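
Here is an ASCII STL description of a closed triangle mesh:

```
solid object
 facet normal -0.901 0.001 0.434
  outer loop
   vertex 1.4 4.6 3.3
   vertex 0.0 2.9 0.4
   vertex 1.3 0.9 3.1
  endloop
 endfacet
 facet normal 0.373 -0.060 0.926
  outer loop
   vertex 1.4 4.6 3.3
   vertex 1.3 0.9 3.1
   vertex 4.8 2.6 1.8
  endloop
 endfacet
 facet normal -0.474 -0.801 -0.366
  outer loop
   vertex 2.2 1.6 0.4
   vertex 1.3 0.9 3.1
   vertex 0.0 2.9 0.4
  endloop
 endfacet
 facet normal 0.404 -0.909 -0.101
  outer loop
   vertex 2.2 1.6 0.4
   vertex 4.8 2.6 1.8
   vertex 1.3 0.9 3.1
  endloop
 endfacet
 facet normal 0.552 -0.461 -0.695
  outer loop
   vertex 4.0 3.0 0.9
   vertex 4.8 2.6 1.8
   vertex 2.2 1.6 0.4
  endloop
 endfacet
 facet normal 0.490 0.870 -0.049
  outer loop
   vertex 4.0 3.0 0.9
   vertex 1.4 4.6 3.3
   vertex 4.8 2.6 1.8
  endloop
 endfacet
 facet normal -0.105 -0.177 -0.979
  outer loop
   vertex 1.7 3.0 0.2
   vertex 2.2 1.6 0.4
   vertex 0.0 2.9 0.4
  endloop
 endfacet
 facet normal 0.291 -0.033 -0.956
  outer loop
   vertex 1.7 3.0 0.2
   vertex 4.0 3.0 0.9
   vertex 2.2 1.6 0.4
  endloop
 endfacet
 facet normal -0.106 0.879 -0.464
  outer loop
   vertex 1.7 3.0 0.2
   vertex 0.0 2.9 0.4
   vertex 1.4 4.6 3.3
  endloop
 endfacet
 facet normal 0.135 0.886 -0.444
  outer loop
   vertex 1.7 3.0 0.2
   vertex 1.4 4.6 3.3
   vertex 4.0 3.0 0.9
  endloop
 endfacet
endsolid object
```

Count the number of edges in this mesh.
15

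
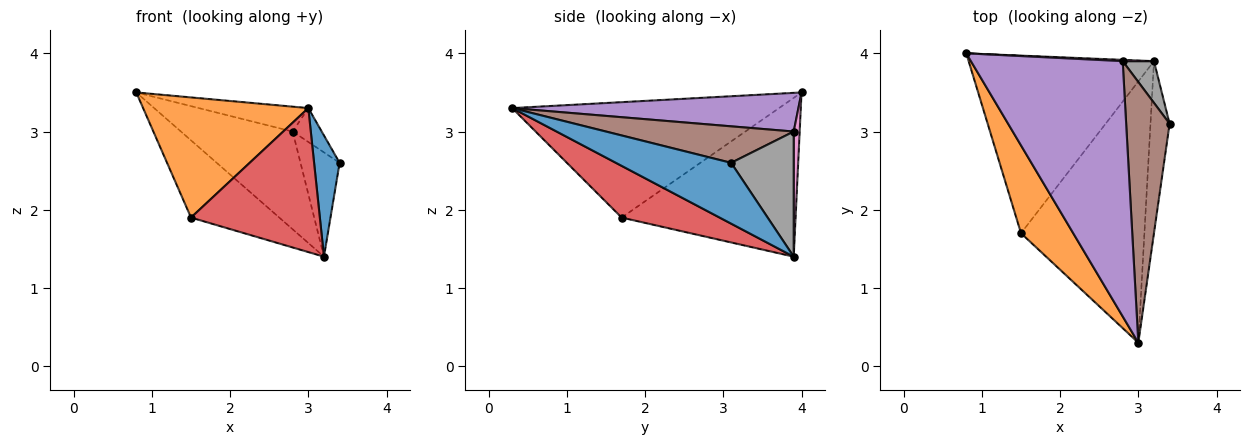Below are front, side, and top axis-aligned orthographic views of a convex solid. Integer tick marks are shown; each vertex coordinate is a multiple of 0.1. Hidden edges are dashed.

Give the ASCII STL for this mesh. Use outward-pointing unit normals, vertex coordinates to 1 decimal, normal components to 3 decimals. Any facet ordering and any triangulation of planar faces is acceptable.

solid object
 facet normal 0.933 -0.207 -0.293
  outer loop
   vertex 3.2 3.9 1.4
   vertex 3.4 3.1 2.6
   vertex 3.0 0.3 3.3
  endloop
 endfacet
 facet normal -0.794 -0.491 0.359
  outer loop
   vertex 1.5 1.7 1.9
   vertex 3.0 0.3 3.3
   vertex 0.8 4.0 3.5
  endloop
 endfacet
 facet normal -0.618 0.314 -0.721
  outer loop
   vertex 1.5 1.7 1.9
   vertex 0.8 4.0 3.5
   vertex 3.2 3.9 1.4
  endloop
 endfacet
 facet normal 0.345 -0.453 -0.822
  outer loop
   vertex 1.5 1.7 1.9
   vertex 3.2 3.9 1.4
   vertex 3.0 0.3 3.3
  endloop
 endfacet
 facet normal 0.246 0.094 0.965
  outer loop
   vertex 2.8 3.9 3.0
   vertex 0.8 4.0 3.5
   vertex 3.0 0.3 3.3
  endloop
 endfacet
 facet normal 0.640 0.099 0.762
  outer loop
   vertex 2.8 3.9 3.0
   vertex 3.0 0.3 3.3
   vertex 3.4 3.1 2.6
  endloop
 endfacet
 facet normal 0.053 0.998 0.013
  outer loop
   vertex 2.8 3.9 3.0
   vertex 3.2 3.9 1.4
   vertex 0.8 4.0 3.5
  endloop
 endfacet
 facet normal 0.830 0.518 0.207
  outer loop
   vertex 2.8 3.9 3.0
   vertex 3.4 3.1 2.6
   vertex 3.2 3.9 1.4
  endloop
 endfacet
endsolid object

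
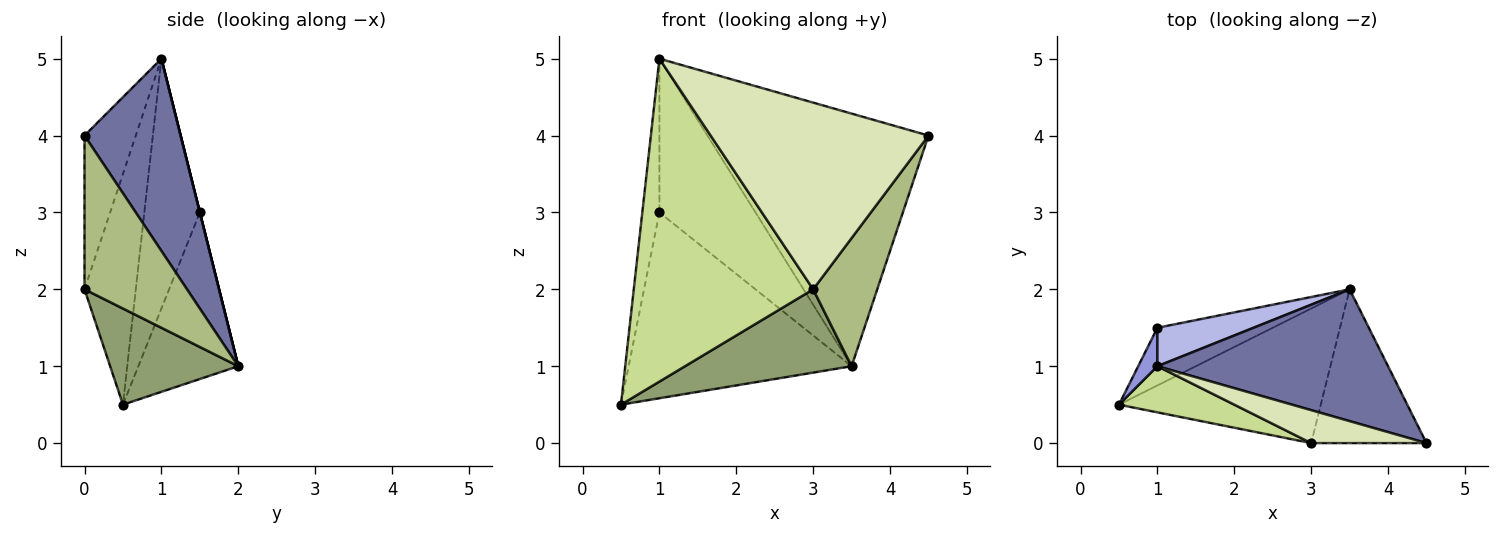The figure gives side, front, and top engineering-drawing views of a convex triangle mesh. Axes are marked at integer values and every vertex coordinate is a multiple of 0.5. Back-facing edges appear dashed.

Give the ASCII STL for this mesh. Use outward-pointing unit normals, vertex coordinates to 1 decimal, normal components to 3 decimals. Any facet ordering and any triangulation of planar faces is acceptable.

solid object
 facet normal 0.360 0.827 0.432
  outer loop
   vertex 1.0 1.0 5.0
   vertex 4.5 0.0 4.0
   vertex 3.5 2.0 1.0
  endloop
 endfacet
 facet normal -0.394 0.878 -0.272
  outer loop
   vertex 1.0 1.5 3.0
   vertex 3.5 2.0 1.0
   vertex 0.5 0.5 0.5
  endloop
 endfacet
 facet normal -0.953 0.293 0.073
  outer loop
   vertex 1.0 1.5 3.0
   vertex 0.5 0.5 0.5
   vertex 1.0 1.0 5.0
  endloop
 endfacet
 facet normal 0.000 0.970 0.243
  outer loop
   vertex 1.0 1.5 3.0
   vertex 1.0 1.0 5.0
   vertex 3.5 2.0 1.0
  endloop
 endfacet
 facet normal 0.375 -0.488 -0.788
  outer loop
   vertex 3.0 0.0 2.0
   vertex 0.5 0.5 0.5
   vertex 3.5 2.0 1.0
  endloop
 endfacet
 facet normal 0.716 -0.447 -0.537
  outer loop
   vertex 3.0 0.0 2.0
   vertex 3.5 2.0 1.0
   vertex 4.5 0.0 4.0
  endloop
 endfacet
 facet normal -0.272 -0.953 0.136
  outer loop
   vertex 3.0 0.0 2.0
   vertex 1.0 1.0 5.0
   vertex 0.5 0.5 0.5
  endloop
 endfacet
 facet normal -0.226 -0.959 0.169
  outer loop
   vertex 3.0 0.0 2.0
   vertex 4.5 0.0 4.0
   vertex 1.0 1.0 5.0
  endloop
 endfacet
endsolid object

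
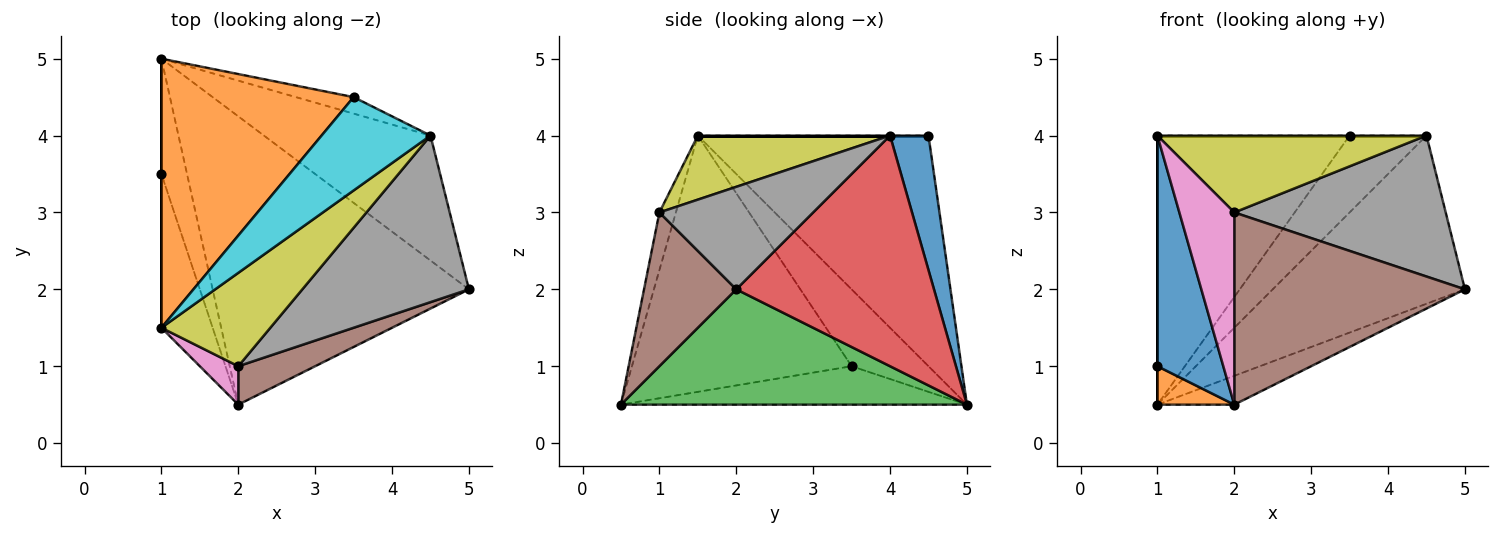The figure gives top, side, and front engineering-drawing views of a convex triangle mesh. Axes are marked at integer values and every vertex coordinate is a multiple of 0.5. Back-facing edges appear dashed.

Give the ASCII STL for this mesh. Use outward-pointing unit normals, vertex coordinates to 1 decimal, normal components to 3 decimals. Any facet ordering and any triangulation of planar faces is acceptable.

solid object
 facet normal -0.941 -0.282 -0.188
  outer loop
   vertex 1.0 1.5 4.0
   vertex 1.0 3.5 1.0
   vertex 2.0 0.5 0.5
  endloop
 endfacet
 facet normal -0.818 -0.182 -0.545
  outer loop
   vertex 1.0 5.0 0.5
   vertex 2.0 0.5 0.5
   vertex 1.0 3.5 1.0
  endloop
 endfacet
 facet normal 0.409 0.091 -0.908
  outer loop
   vertex 1.0 5.0 0.5
   vertex 5.0 2.0 2.0
   vertex 2.0 0.5 0.5
  endloop
 endfacet
 facet normal 0.637 0.619 -0.460
  outer loop
   vertex 1.0 5.0 0.5
   vertex 4.5 4.0 4.0
   vertex 5.0 2.0 2.0
  endloop
 endfacet
 facet normal -1.000 0.000 0.000
  outer loop
   vertex 1.0 5.0 0.5
   vertex 1.0 3.5 1.0
   vertex 1.0 1.5 4.0
  endloop
 endfacet
 facet normal 0.365 -0.913 0.183
  outer loop
   vertex 2.0 1.0 3.0
   vertex 2.0 0.5 0.5
   vertex 5.0 2.0 2.0
  endloop
 endfacet
 facet normal -0.282 -0.941 0.188
  outer loop
   vertex 2.0 1.0 3.0
   vertex 1.0 1.5 4.0
   vertex 2.0 0.5 0.5
  endloop
 endfacet
 facet normal 0.425 -0.585 0.691
  outer loop
   vertex 2.0 1.0 3.0
   vertex 5.0 2.0 2.0
   vertex 4.5 4.0 4.0
  endloop
 endfacet
 facet normal 0.413 -0.579 0.703
  outer loop
   vertex 2.0 1.0 3.0
   vertex 4.5 4.0 4.0
   vertex 1.0 1.5 4.0
  endloop
 endfacet
 facet normal 0.000 0.000 1.000
  outer loop
   vertex 3.5 4.5 4.0
   vertex 1.0 1.5 4.0
   vertex 4.5 4.0 4.0
  endloop
 endfacet
 facet normal 0.439 0.878 -0.188
  outer loop
   vertex 3.5 4.5 4.0
   vertex 4.5 4.0 4.0
   vertex 1.0 5.0 0.5
  endloop
 endfacet
 facet normal -0.647 0.539 0.539
  outer loop
   vertex 3.5 4.5 4.0
   vertex 1.0 5.0 0.5
   vertex 1.0 1.5 4.0
  endloop
 endfacet
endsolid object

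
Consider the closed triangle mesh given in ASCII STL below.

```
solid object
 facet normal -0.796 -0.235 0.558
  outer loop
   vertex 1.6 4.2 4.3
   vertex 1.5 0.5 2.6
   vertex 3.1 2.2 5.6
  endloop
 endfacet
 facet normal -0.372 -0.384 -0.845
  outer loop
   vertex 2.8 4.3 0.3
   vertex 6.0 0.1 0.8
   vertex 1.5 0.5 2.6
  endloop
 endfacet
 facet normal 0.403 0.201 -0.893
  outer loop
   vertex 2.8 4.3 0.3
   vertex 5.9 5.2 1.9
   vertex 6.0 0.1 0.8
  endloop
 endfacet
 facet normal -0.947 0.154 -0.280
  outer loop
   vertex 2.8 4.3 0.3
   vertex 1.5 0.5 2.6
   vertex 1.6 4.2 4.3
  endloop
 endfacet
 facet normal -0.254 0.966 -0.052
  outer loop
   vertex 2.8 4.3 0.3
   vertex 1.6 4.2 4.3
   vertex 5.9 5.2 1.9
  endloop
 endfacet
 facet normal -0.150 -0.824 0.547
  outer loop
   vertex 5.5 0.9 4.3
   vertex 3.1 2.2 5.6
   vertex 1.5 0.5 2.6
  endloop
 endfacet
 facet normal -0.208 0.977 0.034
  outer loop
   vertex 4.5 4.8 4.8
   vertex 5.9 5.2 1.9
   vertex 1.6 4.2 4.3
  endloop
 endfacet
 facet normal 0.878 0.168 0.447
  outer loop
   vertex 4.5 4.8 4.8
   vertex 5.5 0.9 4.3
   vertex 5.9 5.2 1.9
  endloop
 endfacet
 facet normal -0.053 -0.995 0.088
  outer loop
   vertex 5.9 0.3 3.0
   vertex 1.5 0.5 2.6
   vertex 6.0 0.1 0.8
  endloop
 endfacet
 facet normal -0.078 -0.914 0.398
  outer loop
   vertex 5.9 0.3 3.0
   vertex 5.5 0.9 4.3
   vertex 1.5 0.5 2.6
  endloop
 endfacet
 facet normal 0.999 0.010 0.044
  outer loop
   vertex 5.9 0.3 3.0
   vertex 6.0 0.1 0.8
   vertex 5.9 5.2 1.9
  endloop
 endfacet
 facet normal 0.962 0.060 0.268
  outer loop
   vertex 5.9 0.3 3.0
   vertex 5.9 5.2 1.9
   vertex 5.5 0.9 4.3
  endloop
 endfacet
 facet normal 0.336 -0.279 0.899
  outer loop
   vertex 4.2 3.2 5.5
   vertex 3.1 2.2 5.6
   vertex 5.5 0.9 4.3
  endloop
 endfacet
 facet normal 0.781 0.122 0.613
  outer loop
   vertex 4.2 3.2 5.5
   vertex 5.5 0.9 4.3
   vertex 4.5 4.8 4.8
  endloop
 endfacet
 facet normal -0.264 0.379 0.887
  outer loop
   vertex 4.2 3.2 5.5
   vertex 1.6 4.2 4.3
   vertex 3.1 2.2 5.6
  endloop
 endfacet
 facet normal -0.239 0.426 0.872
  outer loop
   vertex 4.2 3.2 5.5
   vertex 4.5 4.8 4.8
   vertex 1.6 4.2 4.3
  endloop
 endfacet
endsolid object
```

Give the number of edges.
24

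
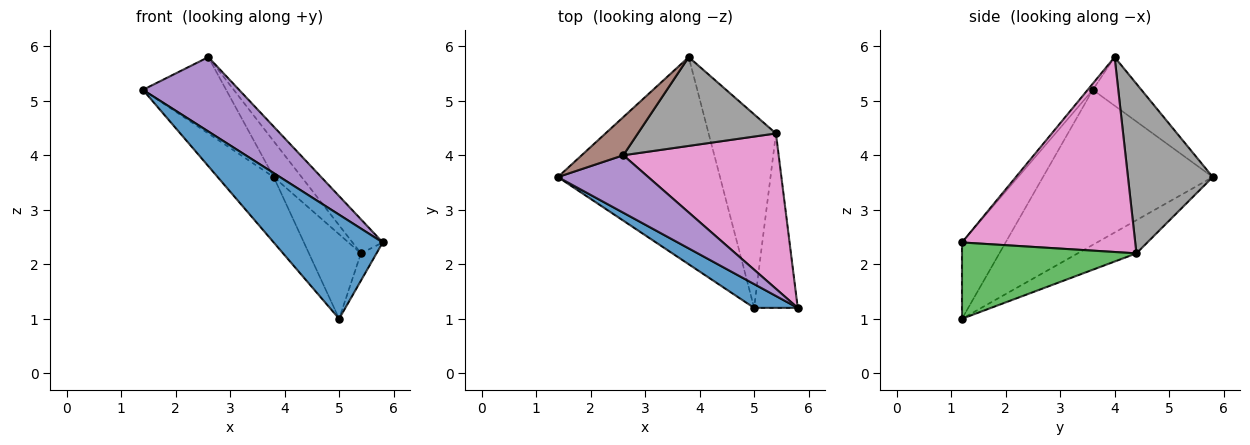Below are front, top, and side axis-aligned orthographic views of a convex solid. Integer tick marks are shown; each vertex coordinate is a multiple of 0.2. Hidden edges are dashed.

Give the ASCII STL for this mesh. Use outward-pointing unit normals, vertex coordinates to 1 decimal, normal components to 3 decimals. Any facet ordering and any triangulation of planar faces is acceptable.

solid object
 facet normal -0.363 -0.908 0.208
  outer loop
   vertex 5.0 1.2 1.0
   vertex 5.8 1.2 2.4
   vertex 1.4 3.6 5.2
  endloop
 endfacet
 facet normal -0.674 0.223 -0.705
  outer loop
   vertex 5.0 1.2 1.0
   vertex 1.4 3.6 5.2
   vertex 3.8 5.8 3.6
  endloop
 endfacet
 facet normal 0.866 0.077 -0.495
  outer loop
   vertex 5.4 4.4 2.2
   vertex 5.8 1.2 2.4
   vertex 5.0 1.2 1.0
  endloop
 endfacet
 facet normal -0.412 0.365 -0.835
  outer loop
   vertex 5.4 4.4 2.2
   vertex 5.0 1.2 1.0
   vertex 3.8 5.8 3.6
  endloop
 endfacet
 facet normal -0.042 -0.790 0.611
  outer loop
   vertex 2.6 4.0 5.8
   vertex 1.4 3.6 5.2
   vertex 5.8 1.2 2.4
  endloop
 endfacet
 facet normal -0.463 0.793 0.396
  outer loop
   vertex 2.6 4.0 5.8
   vertex 3.8 5.8 3.6
   vertex 1.4 3.6 5.2
  endloop
 endfacet
 facet normal 0.775 0.135 0.618
  outer loop
   vertex 2.6 4.0 5.8
   vertex 5.8 1.2 2.4
   vertex 5.4 4.4 2.2
  endloop
 endfacet
 facet normal 0.751 0.247 0.612
  outer loop
   vertex 2.6 4.0 5.8
   vertex 5.4 4.4 2.2
   vertex 3.8 5.8 3.6
  endloop
 endfacet
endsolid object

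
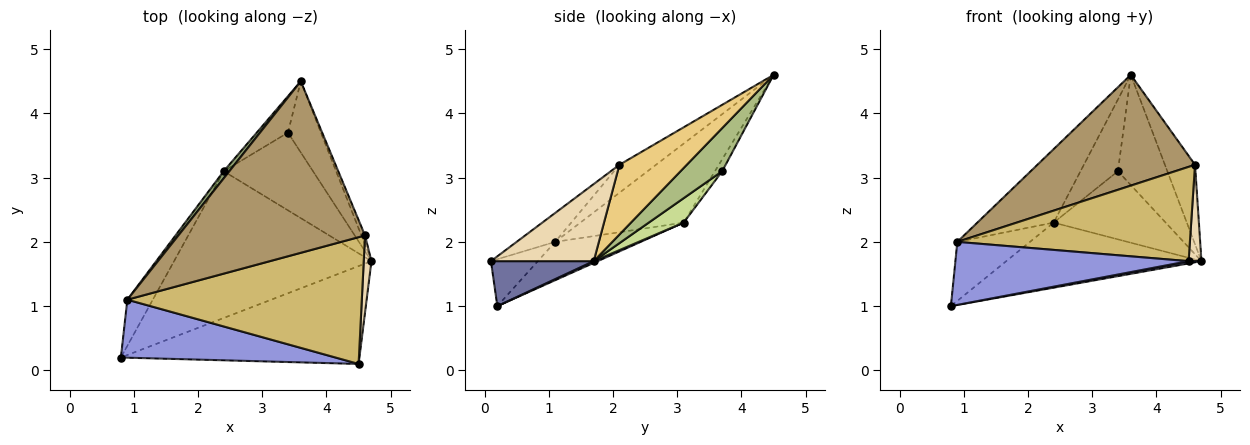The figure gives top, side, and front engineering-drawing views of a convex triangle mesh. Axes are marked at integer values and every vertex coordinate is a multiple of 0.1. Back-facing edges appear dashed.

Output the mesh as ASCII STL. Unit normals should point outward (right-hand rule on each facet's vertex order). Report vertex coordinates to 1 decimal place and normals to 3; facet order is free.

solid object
 facet normal 0.185 -0.023 -0.982
  outer loop
   vertex 4.5 0.1 1.7
   vertex 0.8 0.2 1.0
   vertex 4.7 1.7 1.7
  endloop
 endfacet
 facet normal 0.008 0.405 -0.914
  outer loop
   vertex 2.4 3.1 2.3
   vertex 4.7 1.7 1.7
   vertex 0.8 0.2 1.0
  endloop
 endfacet
 facet normal -0.146 -0.728 0.670
  outer loop
   vertex 0.9 1.1 2.0
   vertex 0.8 0.2 1.0
   vertex 4.5 0.1 1.7
  endloop
 endfacet
 facet normal -0.680 0.578 -0.452
  outer loop
   vertex 0.9 1.1 2.0
   vertex 2.4 3.1 2.3
   vertex 0.8 0.2 1.0
  endloop
 endfacet
 facet normal -0.803 0.593 0.058
  outer loop
   vertex 0.9 1.1 2.0
   vertex 3.6 4.5 4.6
   vertex 2.4 3.1 2.3
  endloop
 endfacet
 facet normal 0.578 0.686 -0.443
  outer loop
   vertex 3.4 3.7 3.1
   vertex 3.6 4.5 4.6
   vertex 4.7 1.7 1.7
  endloop
 endfacet
 facet normal 0.201 0.646 -0.736
  outer loop
   vertex 3.4 3.7 3.1
   vertex 4.7 1.7 1.7
   vertex 2.4 3.1 2.3
  endloop
 endfacet
 facet normal -0.170 0.879 -0.446
  outer loop
   vertex 3.4 3.7 3.1
   vertex 2.4 3.1 2.3
   vertex 3.6 4.5 4.6
  endloop
 endfacet
 facet normal -0.125 -0.538 0.833
  outer loop
   vertex 4.6 2.1 3.2
   vertex 3.6 4.5 4.6
   vertex 0.9 1.1 2.0
  endloop
 endfacet
 facet normal -0.098 -0.594 0.798
  outer loop
   vertex 4.6 2.1 3.2
   vertex 0.9 1.1 2.0
   vertex 4.5 0.1 1.7
  endloop
 endfacet
 facet normal 0.912 0.408 -0.048
  outer loop
   vertex 4.6 2.1 3.2
   vertex 4.7 1.7 1.7
   vertex 3.6 4.5 4.6
  endloop
 endfacet
 facet normal 0.987 -0.123 0.099
  outer loop
   vertex 4.6 2.1 3.2
   vertex 4.5 0.1 1.7
   vertex 4.7 1.7 1.7
  endloop
 endfacet
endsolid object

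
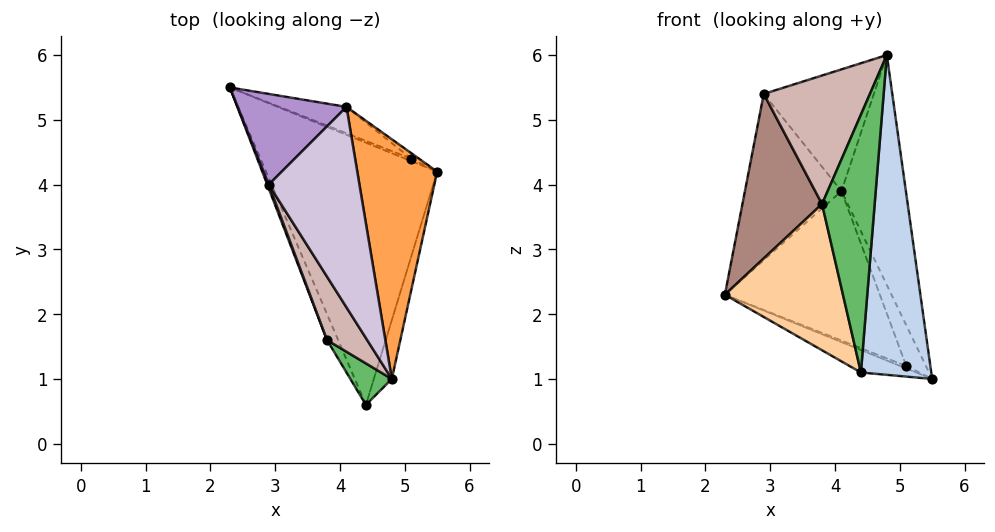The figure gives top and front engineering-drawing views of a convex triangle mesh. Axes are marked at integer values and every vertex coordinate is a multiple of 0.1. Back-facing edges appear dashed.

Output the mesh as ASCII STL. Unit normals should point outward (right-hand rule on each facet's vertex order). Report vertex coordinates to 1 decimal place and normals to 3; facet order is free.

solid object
 facet normal -0.347 0.080 -0.934
  outer loop
   vertex 4.4 0.6 1.1
   vertex 2.3 5.5 2.3
   vertex 5.5 4.2 1.0
  endloop
 endfacet
 facet normal 0.955 -0.293 -0.054
  outer loop
   vertex 4.8 1.0 6.0
   vertex 4.4 0.6 1.1
   vertex 5.5 4.2 1.0
  endloop
 endfacet
 facet normal 0.893 0.311 0.324
  outer loop
   vertex 4.1 5.2 3.9
   vertex 4.8 1.0 6.0
   vertex 5.5 4.2 1.0
  endloop
 endfacet
 facet normal -0.923 -0.379 -0.067
  outer loop
   vertex 3.8 1.6 3.7
   vertex 2.3 5.5 2.3
   vertex 4.4 0.6 1.1
  endloop
 endfacet
 facet normal -0.692 -0.713 0.115
  outer loop
   vertex 3.8 1.6 3.7
   vertex 4.4 0.6 1.1
   vertex 4.8 1.0 6.0
  endloop
 endfacet
 facet normal 0.000 0.707 -0.707
  outer loop
   vertex 5.1 4.4 1.2
   vertex 5.5 4.2 1.0
   vertex 2.3 5.5 2.3
  endloop
 endfacet
 facet normal 0.304 0.938 -0.166
  outer loop
   vertex 5.1 4.4 1.2
   vertex 2.3 5.5 2.3
   vertex 4.1 5.2 3.9
  endloop
 endfacet
 facet normal 0.393 0.911 -0.124
  outer loop
   vertex 5.1 4.4 1.2
   vertex 4.1 5.2 3.9
   vertex 5.5 4.2 1.0
  endloop
 endfacet
 facet normal -0.269 0.846 0.461
  outer loop
   vertex 2.9 4.0 5.4
   vertex 4.1 5.2 3.9
   vertex 2.3 5.5 2.3
  endloop
 endfacet
 facet normal 0.482 0.455 0.749
  outer loop
   vertex 2.9 4.0 5.4
   vertex 4.8 1.0 6.0
   vertex 4.1 5.2 3.9
  endloop
 endfacet
 facet normal -0.934 -0.356 0.008
  outer loop
   vertex 2.9 4.0 5.4
   vertex 2.3 5.5 2.3
   vertex 3.8 1.6 3.7
  endloop
 endfacet
 facet normal -0.841 -0.485 0.239
  outer loop
   vertex 2.9 4.0 5.4
   vertex 3.8 1.6 3.7
   vertex 4.8 1.0 6.0
  endloop
 endfacet
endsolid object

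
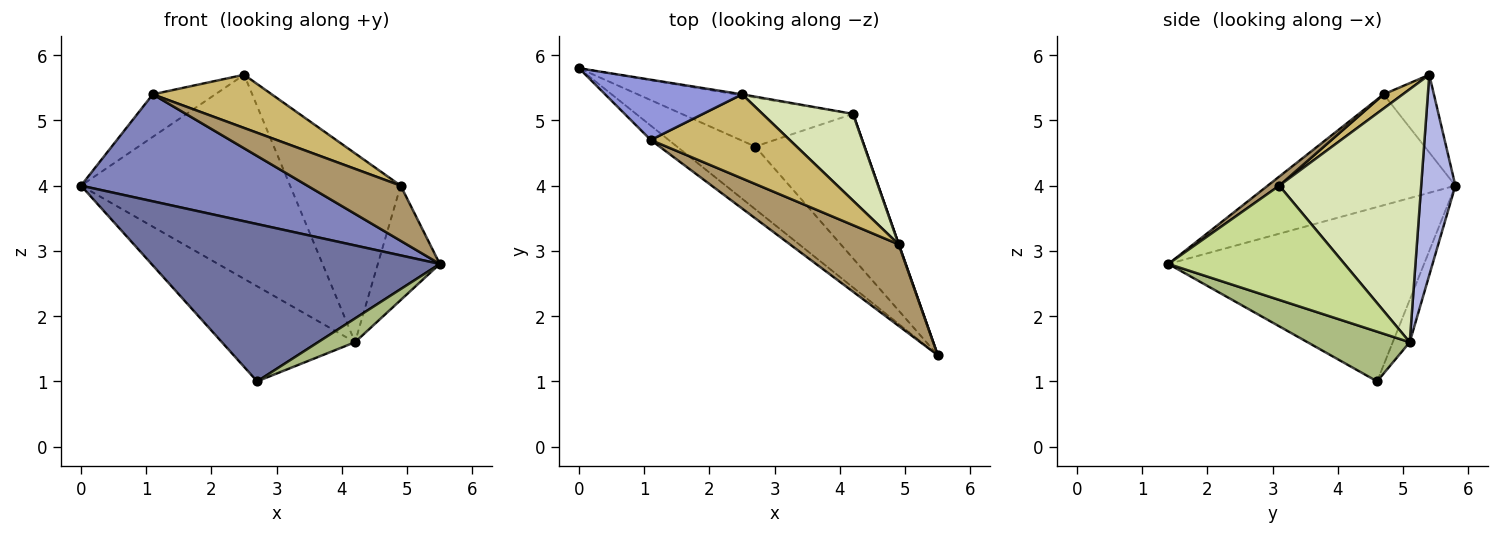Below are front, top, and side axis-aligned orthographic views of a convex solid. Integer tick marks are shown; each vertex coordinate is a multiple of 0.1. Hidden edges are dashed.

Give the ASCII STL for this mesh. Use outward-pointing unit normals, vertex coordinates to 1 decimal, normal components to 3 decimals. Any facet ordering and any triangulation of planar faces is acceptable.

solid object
 facet normal -0.636 -0.717 -0.286
  outer loop
   vertex 2.7 4.6 1.0
   vertex 5.5 1.4 2.8
   vertex 0.0 5.8 4.0
  endloop
 endfacet
 facet normal -0.635 -0.766 -0.103
  outer loop
   vertex 1.1 4.7 5.4
   vertex 0.0 5.8 4.0
   vertex 5.5 1.4 2.8
  endloop
 endfacet
 facet normal -0.420 0.523 0.741
  outer loop
   vertex 1.1 4.7 5.4
   vertex 2.5 5.4 5.7
   vertex 0.0 5.8 4.0
  endloop
 endfacet
 facet normal 0.161 0.987 -0.005
  outer loop
   vertex 4.2 5.1 1.6
   vertex 0.0 5.8 4.0
   vertex 2.5 5.4 5.7
  endloop
 endfacet
 facet normal -0.113 0.883 -0.455
  outer loop
   vertex 4.2 5.1 1.6
   vertex 2.7 4.6 1.0
   vertex 0.0 5.8 4.0
  endloop
 endfacet
 facet normal 0.409 -0.148 -0.900
  outer loop
   vertex 4.2 5.1 1.6
   vertex 5.5 1.4 2.8
   vertex 2.7 4.6 1.0
  endloop
 endfacet
 facet normal 0.943 0.332 0.001
  outer loop
   vertex 4.9 3.1 4.0
   vertex 5.5 1.4 2.8
   vertex 4.2 5.1 1.6
  endloop
 endfacet
 facet normal 0.759 0.592 0.272
  outer loop
   vertex 4.9 3.1 4.0
   vertex 4.2 5.1 1.6
   vertex 2.5 5.4 5.7
  endloop
 endfacet
 facet normal 0.069 -0.559 0.826
  outer loop
   vertex 4.9 3.1 4.0
   vertex 1.1 4.7 5.4
   vertex 5.5 1.4 2.8
  endloop
 endfacet
 facet normal 0.086 -0.533 0.842
  outer loop
   vertex 4.9 3.1 4.0
   vertex 2.5 5.4 5.7
   vertex 1.1 4.7 5.4
  endloop
 endfacet
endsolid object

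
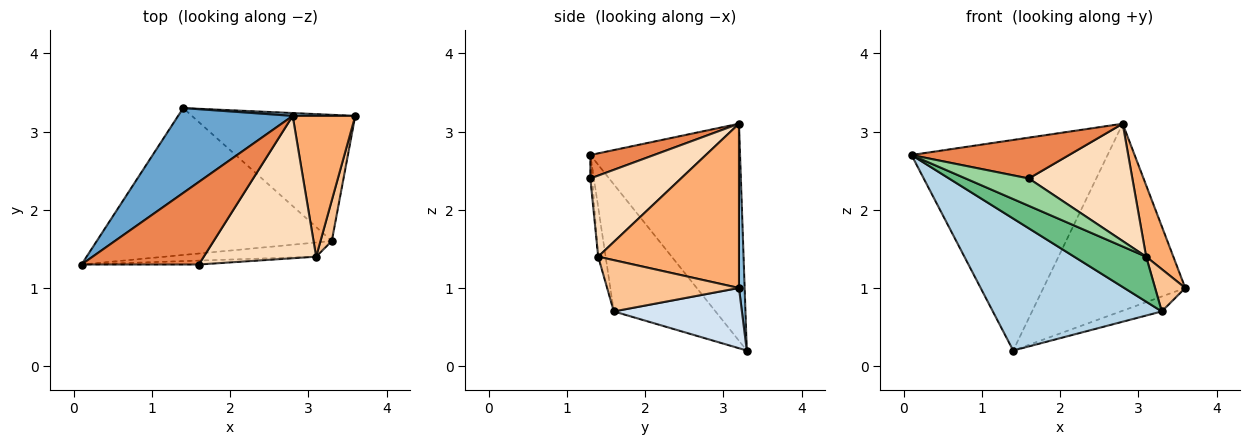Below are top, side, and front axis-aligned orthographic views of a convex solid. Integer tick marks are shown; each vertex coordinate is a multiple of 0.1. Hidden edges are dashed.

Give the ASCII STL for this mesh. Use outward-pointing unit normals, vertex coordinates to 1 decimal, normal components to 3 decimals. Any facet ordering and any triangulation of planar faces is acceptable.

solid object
 facet normal -0.578 0.757 0.305
  outer loop
   vertex 2.8 3.2 3.1
   vertex 1.4 3.3 0.2
   vertex 0.1 1.3 2.7
  endloop
 endfacet
 facet normal 0.040 0.999 0.015
  outer loop
   vertex 2.8 3.2 3.1
   vertex 3.6 3.2 1.0
   vertex 1.4 3.3 0.2
  endloop
 endfacet
 facet normal -0.373 -0.620 -0.690
  outer loop
   vertex 3.3 1.6 0.7
   vertex 0.1 1.3 2.7
   vertex 1.4 3.3 0.2
  endloop
 endfacet
 facet normal 0.344 0.110 -0.932
  outer loop
   vertex 3.3 1.6 0.7
   vertex 1.4 3.3 0.2
   vertex 3.6 3.2 1.0
  endloop
 endfacet
 facet normal 0.176 -0.436 0.882
  outer loop
   vertex 1.6 1.3 2.4
   vertex 2.8 3.2 3.1
   vertex 0.1 1.3 2.7
  endloop
 endfacet
 facet normal 0.920 -0.178 0.350
  outer loop
   vertex 3.1 1.4 1.4
   vertex 3.6 3.2 1.0
   vertex 2.8 3.2 3.1
  endloop
 endfacet
 facet normal 0.953 -0.218 0.210
  outer loop
   vertex 3.1 1.4 1.4
   vertex 3.3 1.6 0.7
   vertex 3.6 3.2 1.0
  endloop
 endfacet
 facet normal 0.487 -0.556 0.674
  outer loop
   vertex 3.1 1.4 1.4
   vertex 2.8 3.2 3.1
   vertex 1.6 1.3 2.4
  endloop
 endfacet
 facet normal -0.098 -0.949 -0.299
  outer loop
   vertex 3.1 1.4 1.4
   vertex 0.1 1.3 2.7
   vertex 3.3 1.6 0.7
  endloop
 endfacet
 facet normal -0.028 -0.990 -0.141
  outer loop
   vertex 3.1 1.4 1.4
   vertex 1.6 1.3 2.4
   vertex 0.1 1.3 2.7
  endloop
 endfacet
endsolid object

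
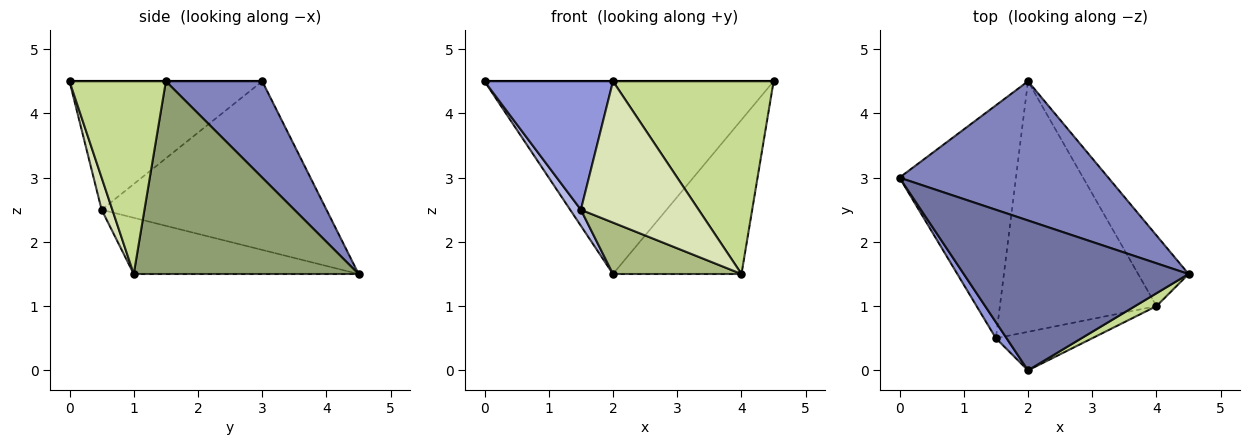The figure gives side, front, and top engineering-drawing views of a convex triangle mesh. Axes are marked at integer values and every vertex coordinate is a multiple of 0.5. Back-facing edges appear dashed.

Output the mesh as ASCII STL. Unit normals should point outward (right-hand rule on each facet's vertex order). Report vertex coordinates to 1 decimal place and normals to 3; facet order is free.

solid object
 facet normal 0.000 0.000 1.000
  outer loop
   vertex 2.0 0.0 4.5
   vertex 4.5 1.5 4.5
   vertex 0.0 3.0 4.5
  endloop
 endfacet
 facet normal 0.261 0.783 0.565
  outer loop
   vertex 2.0 4.5 1.5
   vertex 0.0 3.0 4.5
   vertex 4.5 1.5 4.5
  endloop
 endfacet
 facet normal -0.830 -0.553 0.069
  outer loop
   vertex 1.5 0.5 2.5
   vertex 2.0 0.0 4.5
   vertex 0.0 3.0 4.5
  endloop
 endfacet
 facet normal -0.822 -0.039 -0.568
  outer loop
   vertex 1.5 0.5 2.5
   vertex 0.0 3.0 4.5
   vertex 2.0 4.5 1.5
  endloop
 endfacet
 facet normal 0.847 0.484 -0.222
  outer loop
   vertex 4.0 1.0 1.5
   vertex 2.0 4.5 1.5
   vertex 4.5 1.5 4.5
  endloop
 endfacet
 facet normal -0.332 -0.190 -0.924
  outer loop
   vertex 4.0 1.0 1.5
   vertex 1.5 0.5 2.5
   vertex 2.0 4.5 1.5
  endloop
 endfacet
 facet normal 0.514 -0.856 0.057
  outer loop
   vertex 4.0 1.0 1.5
   vertex 4.5 1.5 4.5
   vertex 2.0 0.0 4.5
  endloop
 endfacet
 facet normal 0.087 -0.961 -0.262
  outer loop
   vertex 4.0 1.0 1.5
   vertex 2.0 0.0 4.5
   vertex 1.5 0.5 2.5
  endloop
 endfacet
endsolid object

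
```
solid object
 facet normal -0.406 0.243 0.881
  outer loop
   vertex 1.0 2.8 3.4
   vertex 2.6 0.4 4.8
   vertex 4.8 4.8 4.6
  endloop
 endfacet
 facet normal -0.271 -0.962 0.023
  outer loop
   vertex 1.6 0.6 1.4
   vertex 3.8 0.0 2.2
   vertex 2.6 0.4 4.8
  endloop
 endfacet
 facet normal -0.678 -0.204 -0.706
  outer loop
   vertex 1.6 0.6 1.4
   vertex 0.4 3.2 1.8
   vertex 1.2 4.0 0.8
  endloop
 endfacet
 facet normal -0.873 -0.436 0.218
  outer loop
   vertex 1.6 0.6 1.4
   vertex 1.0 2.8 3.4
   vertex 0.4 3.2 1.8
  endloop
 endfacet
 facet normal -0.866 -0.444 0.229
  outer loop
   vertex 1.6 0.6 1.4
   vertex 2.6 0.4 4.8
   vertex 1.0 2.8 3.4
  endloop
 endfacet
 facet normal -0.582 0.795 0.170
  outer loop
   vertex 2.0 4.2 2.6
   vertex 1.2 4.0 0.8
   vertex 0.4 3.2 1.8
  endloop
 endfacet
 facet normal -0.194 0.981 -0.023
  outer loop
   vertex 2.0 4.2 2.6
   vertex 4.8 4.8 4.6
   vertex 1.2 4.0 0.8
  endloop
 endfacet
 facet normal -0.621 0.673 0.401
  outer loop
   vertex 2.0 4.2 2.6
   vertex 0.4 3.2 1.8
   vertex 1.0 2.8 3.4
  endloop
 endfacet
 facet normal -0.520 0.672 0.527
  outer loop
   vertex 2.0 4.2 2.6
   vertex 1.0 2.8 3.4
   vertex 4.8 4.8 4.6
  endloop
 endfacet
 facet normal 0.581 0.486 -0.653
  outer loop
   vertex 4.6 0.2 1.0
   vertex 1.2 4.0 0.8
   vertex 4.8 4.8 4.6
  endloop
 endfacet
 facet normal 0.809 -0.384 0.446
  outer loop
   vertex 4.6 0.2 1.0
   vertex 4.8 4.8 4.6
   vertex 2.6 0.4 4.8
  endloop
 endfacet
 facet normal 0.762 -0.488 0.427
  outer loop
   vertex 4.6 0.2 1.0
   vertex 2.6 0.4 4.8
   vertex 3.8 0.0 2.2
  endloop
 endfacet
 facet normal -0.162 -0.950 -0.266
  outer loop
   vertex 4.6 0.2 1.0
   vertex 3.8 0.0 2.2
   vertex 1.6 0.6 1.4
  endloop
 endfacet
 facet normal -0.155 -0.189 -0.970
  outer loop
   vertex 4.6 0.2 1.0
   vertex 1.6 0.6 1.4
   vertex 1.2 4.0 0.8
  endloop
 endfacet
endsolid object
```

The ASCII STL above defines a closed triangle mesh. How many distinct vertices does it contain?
9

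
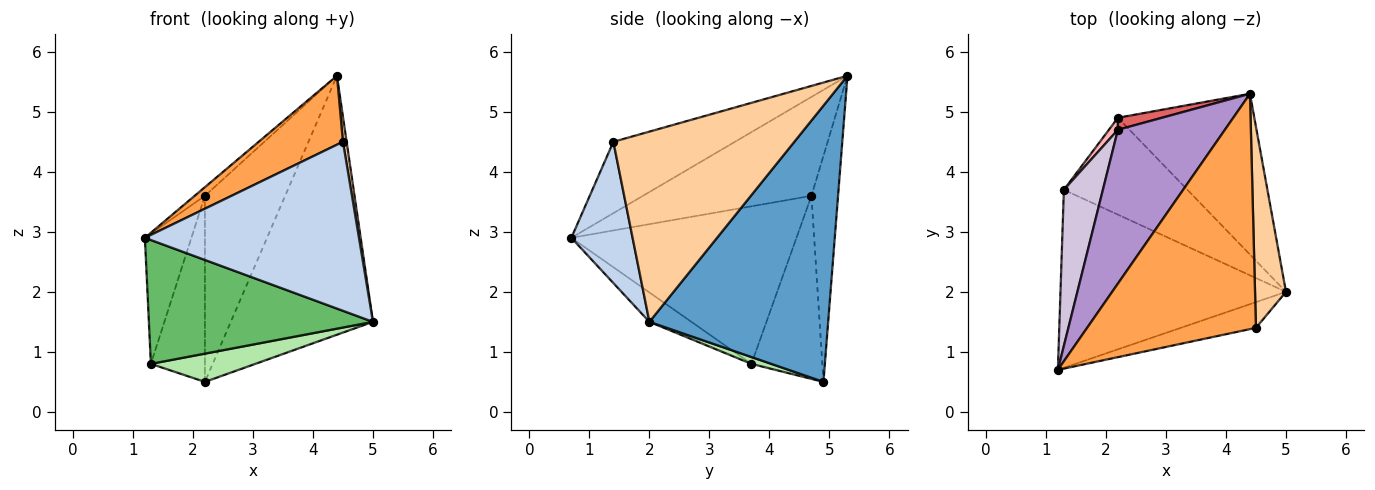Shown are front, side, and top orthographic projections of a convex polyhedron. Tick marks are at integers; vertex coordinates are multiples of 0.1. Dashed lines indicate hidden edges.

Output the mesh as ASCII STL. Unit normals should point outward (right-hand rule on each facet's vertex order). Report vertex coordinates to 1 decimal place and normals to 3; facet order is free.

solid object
 facet normal 0.730 0.581 -0.360
  outer loop
   vertex 4.4 5.3 5.6
   vertex 5.0 2.0 1.5
   vertex 2.2 4.9 0.5
  endloop
 endfacet
 facet normal 0.272 -0.951 -0.145
  outer loop
   vertex 4.5 1.4 4.5
   vertex 1.2 0.7 2.9
   vertex 5.0 2.0 1.5
  endloop
 endfacet
 facet normal -0.376 -0.260 0.889
  outer loop
   vertex 4.5 1.4 4.5
   vertex 4.4 5.3 5.6
   vertex 1.2 0.7 2.9
  endloop
 endfacet
 facet normal 0.987 -0.020 0.160
  outer loop
   vertex 4.5 1.4 4.5
   vertex 5.0 2.0 1.5
   vertex 4.4 5.3 5.6
  endloop
 endfacet
 facet normal -0.106 -0.568 -0.816
  outer loop
   vertex 1.3 3.7 0.8
   vertex 5.0 2.0 1.5
   vertex 1.2 0.7 2.9
  endloop
 endfacet
 facet normal 0.053 -0.279 -0.959
  outer loop
   vertex 1.3 3.7 0.8
   vertex 2.2 4.9 0.5
   vertex 5.0 2.0 1.5
  endloop
 endfacet
 facet normal -0.314 0.947 0.061
  outer loop
   vertex 2.2 4.7 3.6
   vertex 4.4 5.3 5.6
   vertex 2.2 4.9 0.5
  endloop
 endfacet
 facet normal -0.795 0.606 0.039
  outer loop
   vertex 2.2 4.7 3.6
   vertex 2.2 4.9 0.5
   vertex 1.3 3.7 0.8
  endloop
 endfacet
 facet normal -0.678 0.041 0.734
  outer loop
   vertex 2.2 4.7 3.6
   vertex 1.2 0.7 2.9
   vertex 4.4 5.3 5.6
  endloop
 endfacet
 facet normal -0.952 0.197 0.236
  outer loop
   vertex 2.2 4.7 3.6
   vertex 1.3 3.7 0.8
   vertex 1.2 0.7 2.9
  endloop
 endfacet
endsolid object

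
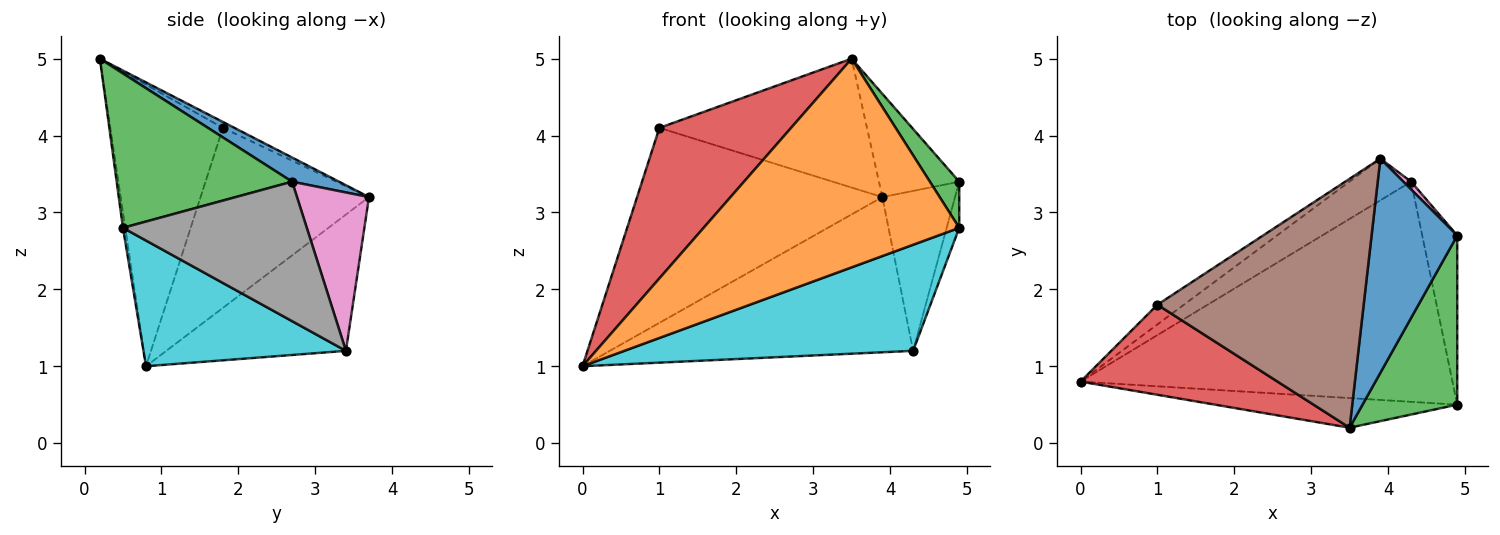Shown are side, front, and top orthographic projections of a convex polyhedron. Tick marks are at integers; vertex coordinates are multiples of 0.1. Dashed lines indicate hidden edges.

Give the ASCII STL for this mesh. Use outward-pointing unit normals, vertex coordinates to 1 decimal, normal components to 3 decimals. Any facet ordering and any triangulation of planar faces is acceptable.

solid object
 facet normal 0.246 0.421 0.873
  outer loop
   vertex 3.9 3.7 3.2
   vertex 3.5 0.2 5.0
   vertex 4.9 2.7 3.4
  endloop
 endfacet
 facet normal -0.009 -0.990 -0.141
  outer loop
   vertex 4.9 0.5 2.8
   vertex 3.5 0.2 5.0
   vertex 0.0 0.8 1.0
  endloop
 endfacet
 facet normal 0.844 -0.141 0.518
  outer loop
   vertex 4.9 0.5 2.8
   vertex 4.9 2.7 3.4
   vertex 3.5 0.2 5.0
  endloop
 endfacet
 facet normal -0.592 -0.692 0.414
  outer loop
   vertex 1.0 1.8 4.1
   vertex 0.0 0.8 1.0
   vertex 3.5 0.2 5.0
  endloop
 endfacet
 facet normal -0.564 0.822 -0.083
  outer loop
   vertex 1.0 1.8 4.1
   vertex 3.9 3.7 3.2
   vertex 0.0 0.8 1.0
  endloop
 endfacet
 facet normal -0.026 0.460 0.888
  outer loop
   vertex 1.0 1.8 4.1
   vertex 3.5 0.2 5.0
   vertex 3.9 3.7 3.2
  endloop
 endfacet
 facet normal 0.703 0.710 0.034
  outer loop
   vertex 4.3 3.4 1.2
   vertex 3.9 3.7 3.2
   vertex 4.9 2.7 3.4
  endloop
 endfacet
 facet normal 0.968 0.066 -0.243
  outer loop
   vertex 4.3 3.4 1.2
   vertex 4.9 2.7 3.4
   vertex 4.9 0.5 2.8
  endloop
 endfacet
 facet normal -0.496 0.838 -0.225
  outer loop
   vertex 4.3 3.4 1.2
   vertex 0.0 0.8 1.0
   vertex 3.9 3.7 3.2
  endloop
 endfacet
 facet normal 0.291 -0.415 -0.862
  outer loop
   vertex 4.3 3.4 1.2
   vertex 4.9 0.5 2.8
   vertex 0.0 0.8 1.0
  endloop
 endfacet
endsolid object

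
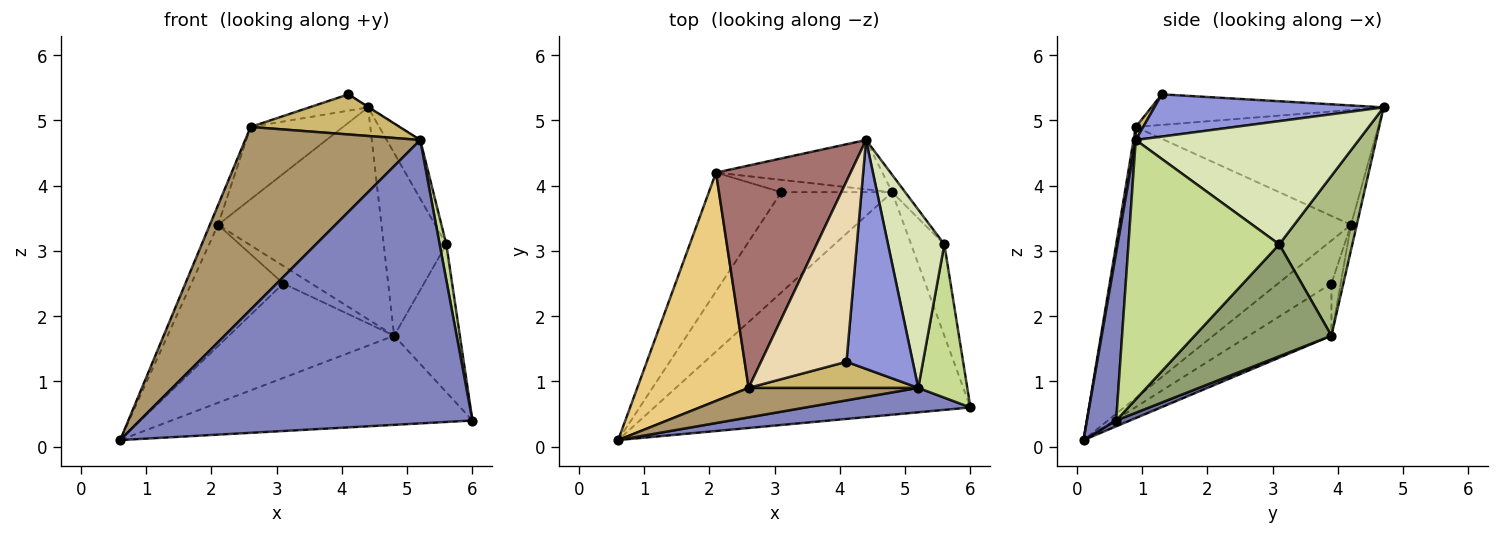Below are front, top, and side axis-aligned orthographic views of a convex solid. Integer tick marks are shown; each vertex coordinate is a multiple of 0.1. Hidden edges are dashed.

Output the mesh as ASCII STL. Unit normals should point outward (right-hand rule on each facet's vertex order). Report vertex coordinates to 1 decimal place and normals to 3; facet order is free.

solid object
 facet normal 0.017 0.372 -0.928
  outer loop
   vertex 4.8 3.9 1.7
   vertex 6.0 0.6 0.4
   vertex 0.6 0.1 0.1
  endloop
 endfacet
 facet normal 0.087 -0.993 0.085
  outer loop
   vertex 5.2 0.9 4.7
   vertex 0.6 0.1 0.1
   vertex 6.0 0.6 0.4
  endloop
 endfacet
 facet normal 0.537 0.002 0.843
  outer loop
   vertex 5.2 0.9 4.7
   vertex 4.4 4.7 5.2
   vertex 4.1 1.3 5.4
  endloop
 endfacet
 facet normal -0.034 0.973 -0.226
  outer loop
   vertex 2.1 4.2 3.4
   vertex 4.4 4.7 5.2
   vertex 4.8 3.9 1.7
  endloop
 endfacet
 facet normal 0.871 0.418 -0.258
  outer loop
   vertex 5.6 3.1 3.1
   vertex 6.0 0.6 0.4
   vertex 4.8 3.9 1.7
  endloop
 endfacet
 facet normal 0.758 0.650 -0.062
  outer loop
   vertex 5.6 3.1 3.1
   vertex 4.8 3.9 1.7
   vertex 4.4 4.7 5.2
  endloop
 endfacet
 facet normal 0.982 -0.043 0.186
  outer loop
   vertex 5.6 3.1 3.1
   vertex 5.2 0.9 4.7
   vertex 6.0 0.6 0.4
  endloop
 endfacet
 facet normal 0.901 0.136 0.412
  outer loop
   vertex 5.6 3.1 3.1
   vertex 4.4 4.7 5.2
   vertex 5.2 0.9 4.7
  endloop
 endfacet
 facet normal 0.012 -0.987 0.159
  outer loop
   vertex 2.6 0.9 4.9
   vertex 0.6 0.1 0.1
   vertex 5.2 0.9 4.7
  endloop
 endfacet
 facet normal 0.042 -0.838 0.545
  outer loop
   vertex 2.6 0.9 4.9
   vertex 5.2 0.9 4.7
   vertex 4.1 1.3 5.4
  endloop
 endfacet
 facet normal -0.925 0.033 0.380
  outer loop
   vertex 2.6 0.9 4.9
   vertex 2.1 4.2 3.4
   vertex 0.6 0.1 0.1
  endloop
 endfacet
 facet normal -0.335 0.085 0.938
  outer loop
   vertex 2.6 0.9 4.9
   vertex 4.1 1.3 5.4
   vertex 4.4 4.7 5.2
  endloop
 endfacet
 facet normal -0.630 0.240 0.738
  outer loop
   vertex 2.6 0.9 4.9
   vertex 4.4 4.7 5.2
   vertex 2.1 4.2 3.4
  endloop
 endfacet
 facet normal -0.324 0.648 -0.689
  outer loop
   vertex 3.1 3.9 2.5
   vertex 4.8 3.9 1.7
   vertex 0.6 0.1 0.1
  endloop
 endfacet
 facet normal -0.383 0.660 -0.646
  outer loop
   vertex 3.1 3.9 2.5
   vertex 0.6 0.1 0.1
   vertex 2.1 4.2 3.4
  endloop
 endfacet
 facet normal -0.260 0.792 -0.553
  outer loop
   vertex 3.1 3.9 2.5
   vertex 2.1 4.2 3.4
   vertex 4.8 3.9 1.7
  endloop
 endfacet
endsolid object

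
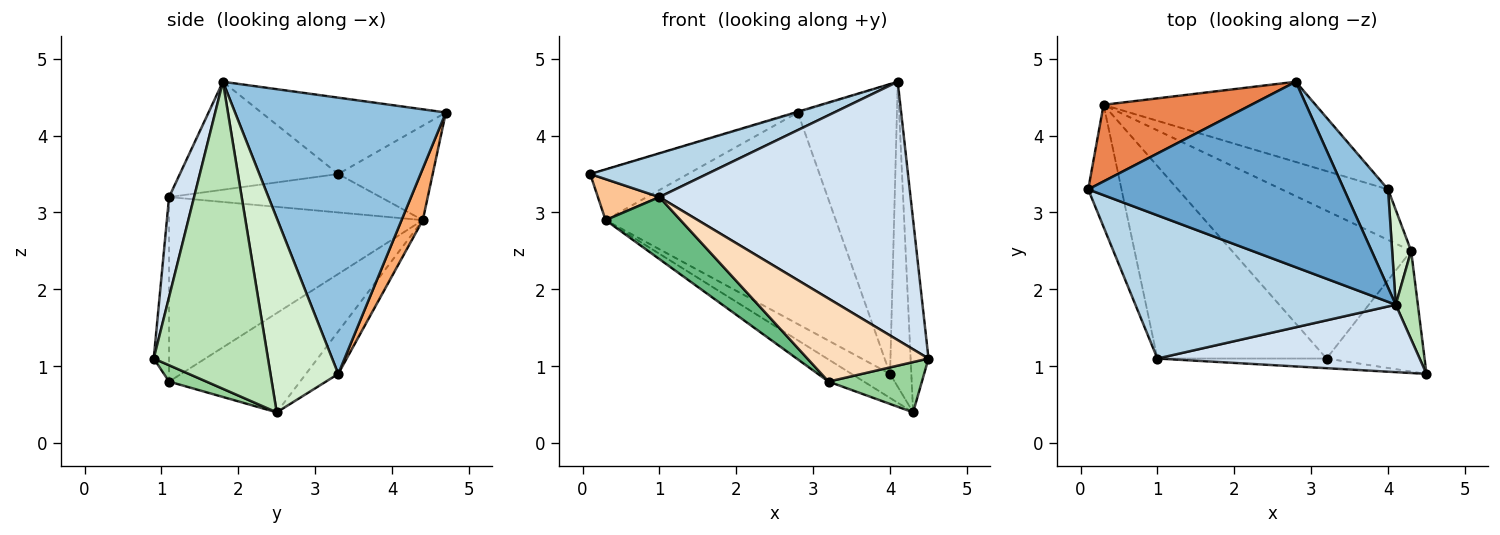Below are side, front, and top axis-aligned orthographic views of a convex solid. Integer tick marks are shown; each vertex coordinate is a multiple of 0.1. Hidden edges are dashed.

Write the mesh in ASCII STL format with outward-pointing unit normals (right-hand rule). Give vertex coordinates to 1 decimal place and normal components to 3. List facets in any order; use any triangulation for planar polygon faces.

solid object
 facet normal -0.286 0.004 0.958
  outer loop
   vertex 4.1 1.8 4.7
   vertex 2.8 4.7 4.3
   vertex 0.1 3.3 3.5
  endloop
 endfacet
 facet normal 0.896 0.421 0.143
  outer loop
   vertex 4.0 3.3 0.9
   vertex 2.8 4.7 4.3
   vertex 4.1 1.8 4.7
  endloop
 endfacet
 facet normal -0.369 -0.272 0.889
  outer loop
   vertex 1.0 1.1 3.2
   vertex 4.1 1.8 4.7
   vertex 0.1 3.3 3.5
  endloop
 endfacet
 facet normal 0.096 -0.963 0.251
  outer loop
   vertex 1.0 1.1 3.2
   vertex 4.5 0.9 1.1
   vertex 4.1 1.8 4.7
  endloop
 endfacet
 facet normal -0.471 0.487 0.736
  outer loop
   vertex 0.3 4.4 2.9
   vertex 0.1 3.3 3.5
   vertex 2.8 4.7 4.3
  endloop
 endfacet
 facet normal 0.086 0.932 -0.353
  outer loop
   vertex 0.3 4.4 2.9
   vertex 2.8 4.7 4.3
   vertex 4.0 3.3 0.9
  endloop
 endfacet
 facet normal -0.738 -0.215 -0.640
  outer loop
   vertex 0.3 4.4 2.9
   vertex 1.0 1.1 3.2
   vertex 0.1 3.3 3.5
  endloop
 endfacet
 facet normal -0.125 -0.985 -0.115
  outer loop
   vertex 3.2 1.1 0.8
   vertex 4.5 0.9 1.1
   vertex 1.0 1.1 3.2
  endloop
 endfacet
 facet normal -0.720 -0.213 -0.660
  outer loop
   vertex 3.2 1.1 0.8
   vertex 1.0 1.1 3.2
   vertex 0.3 4.4 2.9
  endloop
 endfacet
 facet normal 0.152 -0.380 -0.912
  outer loop
   vertex 4.3 2.5 0.4
   vertex 4.5 0.9 1.1
   vertex 3.2 1.1 0.8
  endloop
 endfacet
 facet normal 0.985 0.154 0.071
  outer loop
   vertex 4.3 2.5 0.4
   vertex 4.1 1.8 4.7
   vertex 4.5 0.9 1.1
  endloop
 endfacet
 facet normal 0.950 0.298 0.093
  outer loop
   vertex 4.3 2.5 0.4
   vertex 4.0 3.3 0.9
   vertex 4.1 1.8 4.7
  endloop
 endfacet
 facet normal -0.339 0.404 -0.850
  outer loop
   vertex 4.3 2.5 0.4
   vertex 0.3 4.4 2.9
   vertex 4.0 3.3 0.9
  endloop
 endfacet
 facet normal -0.480 0.130 -0.867
  outer loop
   vertex 4.3 2.5 0.4
   vertex 3.2 1.1 0.8
   vertex 0.3 4.4 2.9
  endloop
 endfacet
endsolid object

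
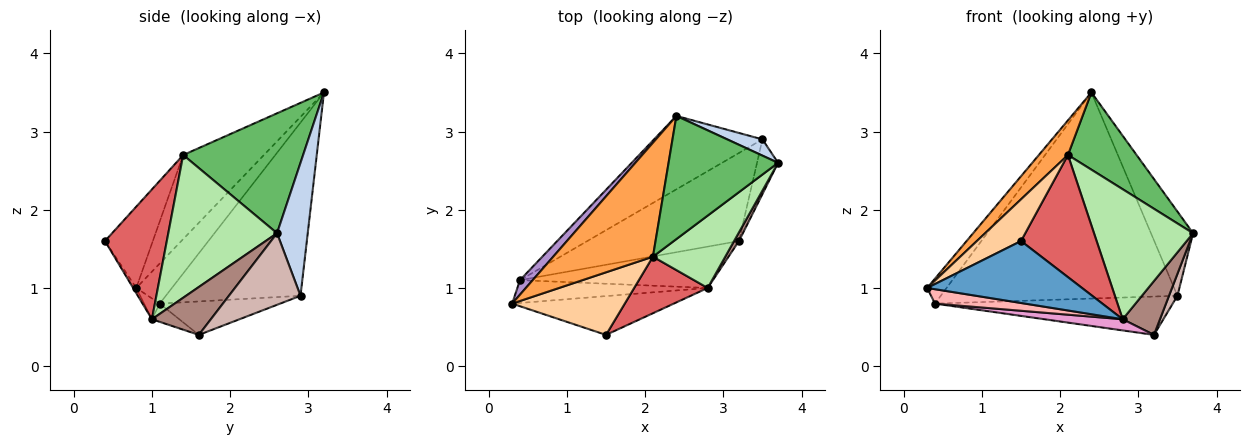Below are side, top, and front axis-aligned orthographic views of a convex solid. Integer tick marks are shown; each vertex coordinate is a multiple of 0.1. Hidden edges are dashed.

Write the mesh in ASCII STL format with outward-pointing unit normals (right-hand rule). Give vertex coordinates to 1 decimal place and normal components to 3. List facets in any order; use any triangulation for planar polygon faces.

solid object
 facet normal -0.017 -0.847 -0.531
  outer loop
   vertex 2.8 1.0 0.6
   vertex 1.5 0.4 1.6
   vertex 0.3 0.8 1.0
  endloop
 endfacet
 facet normal 0.582 0.799 0.154
  outer loop
   vertex 3.5 2.9 0.9
   vertex 2.4 3.2 3.5
   vertex 3.7 2.6 1.7
  endloop
 endfacet
 facet normal -0.628 -0.226 0.745
  outer loop
   vertex 2.1 1.4 2.7
   vertex 2.4 3.2 3.5
   vertex 0.3 0.8 1.0
  endloop
 endfacet
 facet normal -0.515 -0.475 0.713
  outer loop
   vertex 2.1 1.4 2.7
   vertex 0.3 0.8 1.0
   vertex 1.5 0.4 1.6
  endloop
 endfacet
 facet normal 0.680 -0.389 0.621
  outer loop
   vertex 2.1 1.4 2.7
   vertex 3.7 2.6 1.7
   vertex 2.4 3.2 3.5
  endloop
 endfacet
 facet normal 0.692 -0.631 0.351
  outer loop
   vertex 2.1 1.4 2.7
   vertex 2.8 1.0 0.6
   vertex 3.7 2.6 1.7
  endloop
 endfacet
 facet normal 0.596 -0.729 0.337
  outer loop
   vertex 2.1 1.4 2.7
   vertex 1.5 0.4 1.6
   vertex 2.8 1.0 0.6
  endloop
 endfacet
 facet normal -0.092 -0.531 -0.842
  outer loop
   vertex 0.4 1.1 0.8
   vertex 2.8 1.0 0.6
   vertex 0.3 0.8 1.0
  endloop
 endfacet
 facet normal -0.846 0.461 0.268
  outer loop
   vertex 0.4 1.1 0.8
   vertex 0.3 0.8 1.0
   vertex 2.4 3.2 3.5
  endloop
 endfacet
 facet normal -0.473 0.830 -0.296
  outer loop
   vertex 0.4 1.1 0.8
   vertex 2.4 3.2 3.5
   vertex 3.5 2.9 0.9
  endloop
 endfacet
 facet normal 0.842 -0.533 0.086
  outer loop
   vertex 3.2 1.6 0.4
   vertex 3.7 2.6 1.7
   vertex 2.8 1.0 0.6
  endloop
 endfacet
 facet normal 0.953 -0.112 -0.280
  outer loop
   vertex 3.2 1.6 0.4
   vertex 3.5 2.9 0.9
   vertex 3.7 2.6 1.7
  endloop
 endfacet
 facet normal -0.091 -0.260 -0.961
  outer loop
   vertex 3.2 1.6 0.4
   vertex 2.8 1.0 0.6
   vertex 0.4 1.1 0.8
  endloop
 endfacet
 facet normal -0.198 0.391 -0.899
  outer loop
   vertex 3.2 1.6 0.4
   vertex 0.4 1.1 0.8
   vertex 3.5 2.9 0.9
  endloop
 endfacet
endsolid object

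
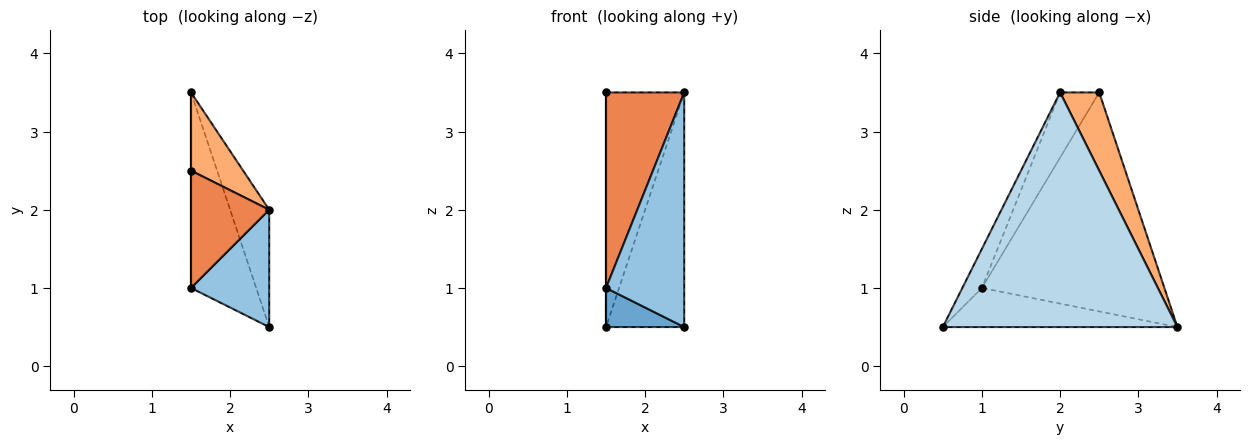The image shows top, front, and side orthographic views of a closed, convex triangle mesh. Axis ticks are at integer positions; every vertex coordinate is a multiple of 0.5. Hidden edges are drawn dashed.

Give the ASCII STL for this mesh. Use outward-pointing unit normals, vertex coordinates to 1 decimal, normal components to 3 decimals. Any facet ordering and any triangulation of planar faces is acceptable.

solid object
 facet normal -0.507 -0.169 -0.845
  outer loop
   vertex 1.5 3.5 0.5
   vertex 2.5 0.5 0.5
   vertex 1.5 1.0 1.0
  endloop
 endfacet
 facet normal -0.218 -0.873 0.436
  outer loop
   vertex 2.5 2.0 3.5
   vertex 1.5 1.0 1.0
   vertex 2.5 0.5 0.5
  endloop
 endfacet
 facet normal 0.937 0.312 -0.156
  outer loop
   vertex 2.5 2.0 3.5
   vertex 2.5 0.5 0.5
   vertex 1.5 3.5 0.5
  endloop
 endfacet
 facet normal -1.000 0.000 0.000
  outer loop
   vertex 1.5 2.5 3.5
   vertex 1.5 3.5 0.5
   vertex 1.5 1.0 1.0
  endloop
 endfacet
 facet normal -0.394 -0.788 0.473
  outer loop
   vertex 1.5 2.5 3.5
   vertex 1.5 1.0 1.0
   vertex 2.5 2.0 3.5
  endloop
 endfacet
 facet normal 0.429 0.857 0.286
  outer loop
   vertex 1.5 2.5 3.5
   vertex 2.5 2.0 3.5
   vertex 1.5 3.5 0.5
  endloop
 endfacet
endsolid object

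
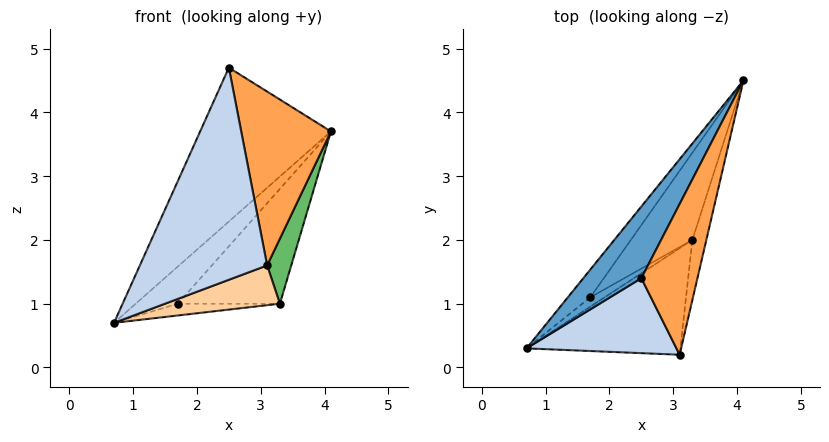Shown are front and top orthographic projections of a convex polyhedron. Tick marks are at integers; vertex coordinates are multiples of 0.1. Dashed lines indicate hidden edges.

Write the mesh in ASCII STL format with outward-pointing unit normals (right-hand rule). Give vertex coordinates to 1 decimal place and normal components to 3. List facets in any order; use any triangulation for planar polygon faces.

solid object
 facet normal -0.831 0.505 0.235
  outer loop
   vertex 2.5 1.4 4.7
   vertex 4.1 4.5 3.7
   vertex 0.7 0.3 0.7
  endloop
 endfacet
 facet normal -0.162 -0.930 0.329
  outer loop
   vertex 2.5 1.4 4.7
   vertex 0.7 0.3 0.7
   vertex 3.1 0.2 1.6
  endloop
 endfacet
 facet normal 0.882 -0.356 0.308
  outer loop
   vertex 2.5 1.4 4.7
   vertex 3.1 0.2 1.6
   vertex 4.1 4.5 3.7
  endloop
 endfacet
 facet normal 0.319 -0.331 -0.888
  outer loop
   vertex 3.3 2.0 1.0
   vertex 3.1 0.2 1.6
   vertex 0.7 0.3 0.7
  endloop
 endfacet
 facet normal 0.977 -0.157 -0.144
  outer loop
   vertex 3.3 2.0 1.0
   vertex 4.1 4.5 3.7
   vertex 3.1 0.2 1.6
  endloop
 endfacet
 facet normal -0.419 0.727 -0.544
  outer loop
   vertex 1.7 1.1 1.0
   vertex 0.7 0.3 0.7
   vertex 4.1 4.5 3.7
  endloop
 endfacet
 facet normal -0.404 0.717 -0.568
  outer loop
   vertex 1.7 1.1 1.0
   vertex 3.3 2.0 1.0
   vertex 0.7 0.3 0.7
  endloop
 endfacet
 facet normal -0.409 0.727 -0.552
  outer loop
   vertex 1.7 1.1 1.0
   vertex 4.1 4.5 3.7
   vertex 3.3 2.0 1.0
  endloop
 endfacet
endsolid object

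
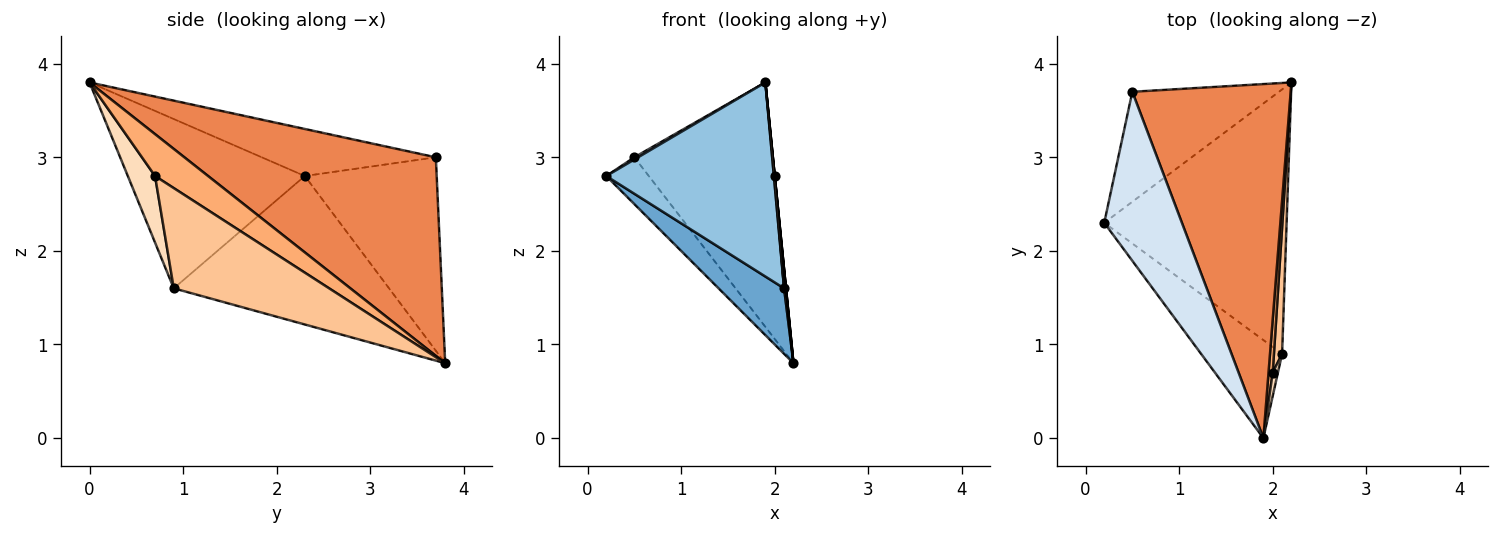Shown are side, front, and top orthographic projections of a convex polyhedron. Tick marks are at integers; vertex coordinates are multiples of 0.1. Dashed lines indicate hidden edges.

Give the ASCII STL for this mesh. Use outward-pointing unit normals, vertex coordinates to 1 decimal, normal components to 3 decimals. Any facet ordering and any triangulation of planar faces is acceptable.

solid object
 facet normal -0.620 -0.189 -0.762
  outer loop
   vertex 2.1 0.9 1.6
   vertex 0.2 2.3 2.8
   vertex 2.2 3.8 0.8
  endloop
 endfacet
 facet normal -0.686 -0.650 -0.328
  outer loop
   vertex 2.1 0.9 1.6
   vertex 1.9 0.0 3.8
   vertex 0.2 2.3 2.8
  endloop
 endfacet
 facet normal -0.772 0.249 -0.585
  outer loop
   vertex 0.5 3.7 3.0
   vertex 2.2 3.8 0.8
   vertex 0.2 2.3 2.8
  endloop
 endfacet
 facet normal -0.518 -0.011 0.855
  outer loop
   vertex 0.5 3.7 3.0
   vertex 0.2 2.3 2.8
   vertex 1.9 0.0 3.8
  endloop
 endfacet
 facet normal 0.718 0.396 0.573
  outer loop
   vertex 0.5 3.7 3.0
   vertex 1.9 0.0 3.8
   vertex 2.2 3.8 0.8
  endloop
 endfacet
 facet normal 0.995 0.000 0.100
  outer loop
   vertex 2.0 0.7 2.8
   vertex 2.2 3.8 0.8
   vertex 1.9 0.0 3.8
  endloop
 endfacet
 facet normal 0.997 -0.012 0.081
  outer loop
   vertex 2.0 0.7 2.8
   vertex 2.1 0.9 1.6
   vertex 2.2 3.8 0.8
  endloop
 endfacet
 facet normal 0.996 -0.031 0.078
  outer loop
   vertex 2.0 0.7 2.8
   vertex 1.9 0.0 3.8
   vertex 2.1 0.9 1.6
  endloop
 endfacet
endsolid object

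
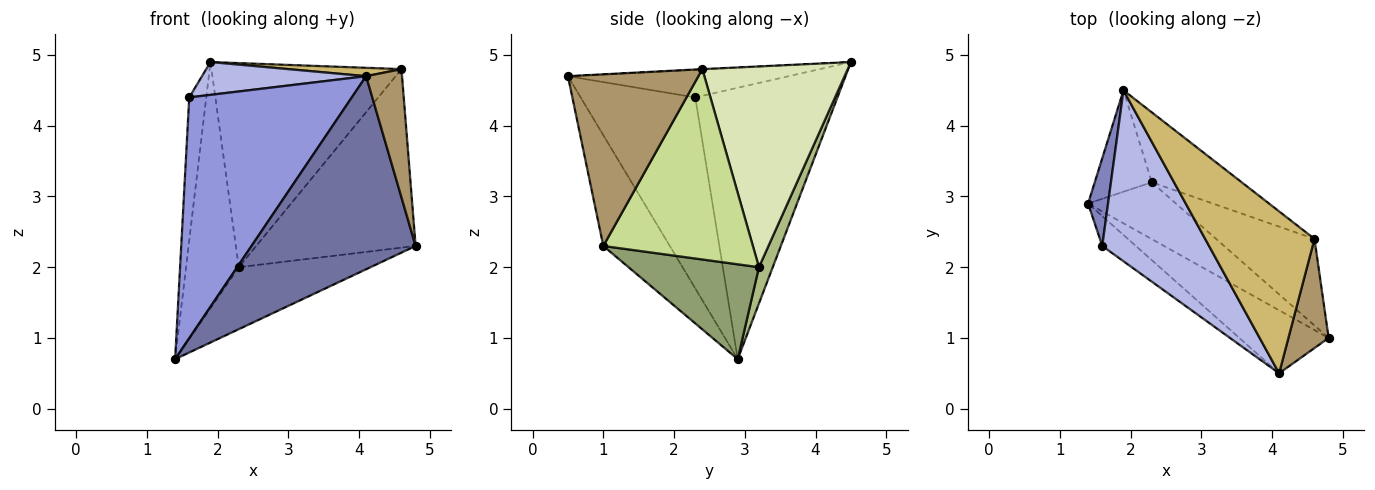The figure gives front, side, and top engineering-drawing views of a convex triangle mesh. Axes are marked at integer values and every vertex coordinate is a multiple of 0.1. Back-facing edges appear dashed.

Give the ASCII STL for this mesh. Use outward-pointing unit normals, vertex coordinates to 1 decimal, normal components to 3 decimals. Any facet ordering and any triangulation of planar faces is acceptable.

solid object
 facet normal -0.359 -0.887 -0.290
  outer loop
   vertex 4.1 0.5 4.7
   vertex 1.4 2.9 0.7
   vertex 4.8 1.0 2.3
  endloop
 endfacet
 facet normal -0.990 0.119 0.073
  outer loop
   vertex 1.6 2.3 4.4
   vertex 1.9 4.5 4.9
   vertex 1.4 2.9 0.7
  endloop
 endfacet
 facet normal -0.573 -0.813 -0.101
  outer loop
   vertex 1.6 2.3 4.4
   vertex 1.4 2.9 0.7
   vertex 4.1 0.5 4.7
  endloop
 endfacet
 facet normal -0.246 -0.183 0.952
  outer loop
   vertex 1.6 2.3 4.4
   vertex 4.1 0.5 4.7
   vertex 1.9 4.5 4.9
  endloop
 endfacet
 facet normal 0.590 0.596 -0.546
  outer loop
   vertex 2.3 3.2 2.0
   vertex 4.8 1.0 2.3
   vertex 1.4 2.9 0.7
  endloop
 endfacet
 facet normal 0.235 0.899 -0.370
  outer loop
   vertex 2.3 3.2 2.0
   vertex 1.4 2.9 0.7
   vertex 1.9 4.5 4.9
  endloop
 endfacet
 facet normal 0.645 0.688 -0.333
  outer loop
   vertex 4.6 2.4 4.8
   vertex 4.8 1.0 2.3
   vertex 2.3 3.2 2.0
  endloop
 endfacet
 facet normal 0.586 0.766 -0.263
  outer loop
   vertex 4.6 2.4 4.8
   vertex 2.3 3.2 2.0
   vertex 1.9 4.5 4.9
  endloop
 endfacet
 facet normal 0.940 -0.259 0.220
  outer loop
   vertex 4.6 2.4 4.8
   vertex 4.1 0.5 4.7
   vertex 4.8 1.0 2.3
  endloop
 endfacet
 facet normal -0.003 -0.052 0.999
  outer loop
   vertex 4.6 2.4 4.8
   vertex 1.9 4.5 4.9
   vertex 4.1 0.5 4.7
  endloop
 endfacet
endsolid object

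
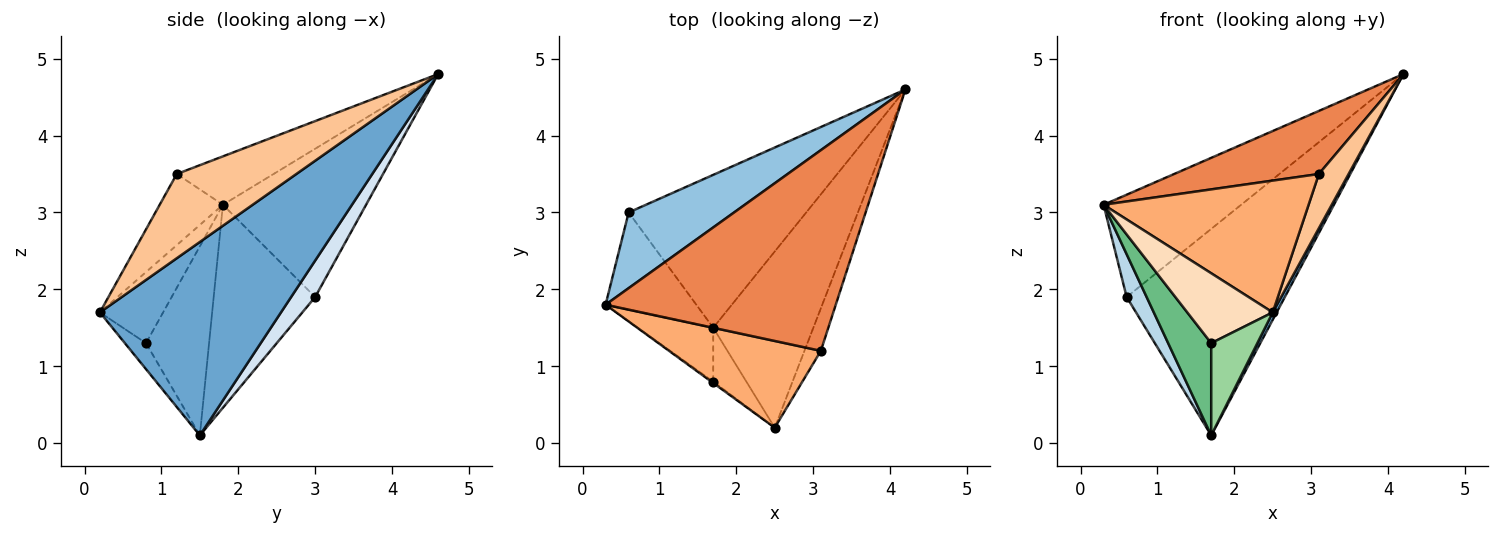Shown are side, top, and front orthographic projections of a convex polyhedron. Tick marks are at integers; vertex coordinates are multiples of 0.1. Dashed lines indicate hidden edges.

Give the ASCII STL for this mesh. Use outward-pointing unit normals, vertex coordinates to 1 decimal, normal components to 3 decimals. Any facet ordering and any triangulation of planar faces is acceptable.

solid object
 facet normal 0.888 -0.019 -0.460
  outer loop
   vertex 1.7 1.5 0.1
   vertex 4.2 4.6 4.8
   vertex 2.5 0.2 1.7
  endloop
 endfacet
 facet normal -0.642 0.617 0.456
  outer loop
   vertex 0.6 3.0 1.9
   vertex 0.3 1.8 3.1
   vertex 4.2 4.6 4.8
  endloop
 endfacet
 facet normal -0.899 -0.177 -0.402
  outer loop
   vertex 0.6 3.0 1.9
   vertex 1.7 1.5 0.1
   vertex 0.3 1.8 3.1
  endloop
 endfacet
 facet normal 0.121 0.798 -0.591
  outer loop
   vertex 0.6 3.0 1.9
   vertex 4.2 4.6 4.8
   vertex 1.7 1.5 0.1
  endloop
 endfacet
 facet normal -0.197 -0.294 0.935
  outer loop
   vertex 3.1 1.2 3.5
   vertex 4.2 4.6 4.8
   vertex 0.3 1.8 3.1
  endloop
 endfacet
 facet normal -0.249 -0.809 0.532
  outer loop
   vertex 3.1 1.2 3.5
   vertex 0.3 1.8 3.1
   vertex 2.5 0.2 1.7
  endloop
 endfacet
 facet normal 0.953 -0.237 -0.186
  outer loop
   vertex 3.1 1.2 3.5
   vertex 2.5 0.2 1.7
   vertex 4.2 4.6 4.8
  endloop
 endfacet
 facet normal -0.595 -0.804 -0.016
  outer loop
   vertex 1.7 0.8 1.3
   vertex 2.5 0.2 1.7
   vertex 0.3 1.8 3.1
  endloop
 endfacet
 facet normal -0.784 -0.536 -0.313
  outer loop
   vertex 1.7 0.8 1.3
   vertex 0.3 1.8 3.1
   vertex 1.7 1.5 0.1
  endloop
 endfacet
 facet normal -0.368 -0.803 -0.468
  outer loop
   vertex 1.7 0.8 1.3
   vertex 1.7 1.5 0.1
   vertex 2.5 0.2 1.7
  endloop
 endfacet
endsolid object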